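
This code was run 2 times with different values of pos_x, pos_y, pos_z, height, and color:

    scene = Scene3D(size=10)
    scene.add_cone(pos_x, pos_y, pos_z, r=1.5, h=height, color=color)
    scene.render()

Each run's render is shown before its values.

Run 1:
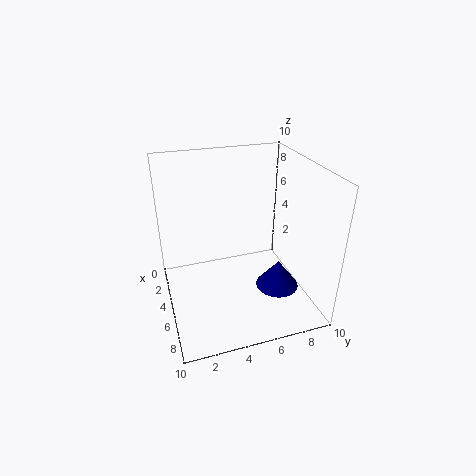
pos_x = 6.5, pos_y = 7.5, pos_z = 1.5, height = 2, color = 'navy'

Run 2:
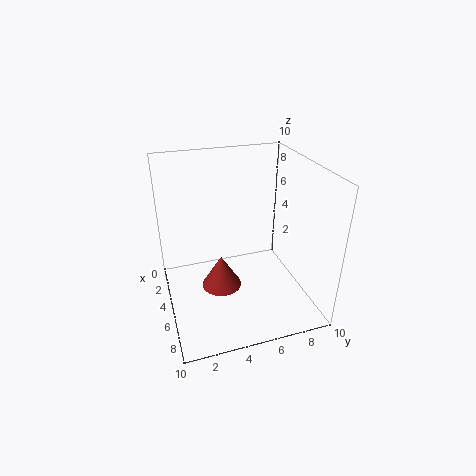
pos_x = 4, pos_y = 4, pos_z = 0.5, height = 2.5, color = 'brown'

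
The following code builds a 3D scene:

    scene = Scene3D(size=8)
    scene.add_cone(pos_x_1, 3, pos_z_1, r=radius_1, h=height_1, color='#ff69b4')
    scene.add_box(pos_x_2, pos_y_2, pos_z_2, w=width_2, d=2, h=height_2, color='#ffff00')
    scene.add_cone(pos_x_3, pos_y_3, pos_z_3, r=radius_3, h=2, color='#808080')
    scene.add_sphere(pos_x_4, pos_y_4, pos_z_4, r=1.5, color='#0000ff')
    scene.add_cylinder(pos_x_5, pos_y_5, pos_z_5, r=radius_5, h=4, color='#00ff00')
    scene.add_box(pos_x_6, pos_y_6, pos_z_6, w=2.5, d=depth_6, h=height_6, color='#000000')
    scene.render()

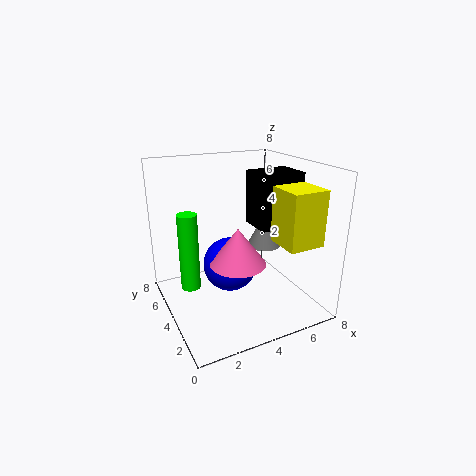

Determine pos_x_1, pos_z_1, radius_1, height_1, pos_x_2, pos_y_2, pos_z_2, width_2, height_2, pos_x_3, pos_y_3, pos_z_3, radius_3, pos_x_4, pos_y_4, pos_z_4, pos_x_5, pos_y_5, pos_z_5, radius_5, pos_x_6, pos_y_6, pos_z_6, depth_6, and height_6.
pos_x_1 = 3.5, pos_z_1 = 3, radius_1 = 1.5, height_1 = 2, pos_x_2 = 5.5, pos_y_2 = 1, pos_z_2 = 4, width_2 = 2, height_2 = 3, pos_x_3 = 6, pos_y_3 = 4.5, pos_z_3 = 3, radius_3 = 1, pos_x_4 = 3.5, pos_y_4 = 4, pos_z_4 = 2.5, pos_x_5 = 1, pos_y_5 = 3.5, pos_z_5 = 2, radius_5 = 0.5, pos_x_6 = 5, pos_y_6 = 3, pos_z_6 = 4.5, depth_6 = 2, height_6 = 3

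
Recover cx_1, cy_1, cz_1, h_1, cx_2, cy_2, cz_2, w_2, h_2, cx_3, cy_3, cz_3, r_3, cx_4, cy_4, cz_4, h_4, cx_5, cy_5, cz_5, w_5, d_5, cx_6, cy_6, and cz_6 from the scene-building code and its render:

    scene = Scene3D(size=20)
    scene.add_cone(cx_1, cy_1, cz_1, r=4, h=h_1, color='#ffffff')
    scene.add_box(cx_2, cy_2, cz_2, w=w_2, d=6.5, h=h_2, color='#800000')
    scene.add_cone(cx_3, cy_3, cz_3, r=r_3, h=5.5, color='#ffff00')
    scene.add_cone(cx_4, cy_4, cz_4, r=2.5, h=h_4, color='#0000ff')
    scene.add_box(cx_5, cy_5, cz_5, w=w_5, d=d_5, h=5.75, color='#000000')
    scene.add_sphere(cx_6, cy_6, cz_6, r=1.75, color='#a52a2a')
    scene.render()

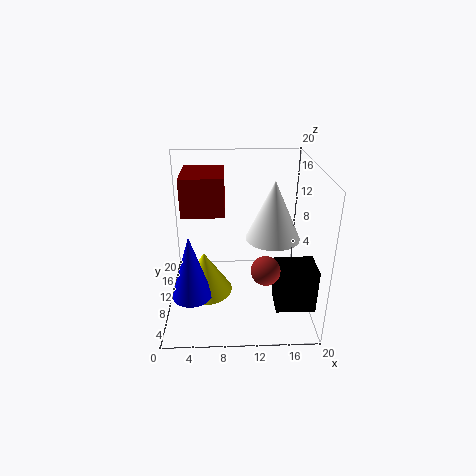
cx_1 = 15.25; cy_1 = 12.75; cz_1 = 8.5; h_1 = 8.75; cx_2 = 2.75; cy_2 = 7.25; cz_2 = 14.25; w_2 = 5.5; h_2 = 5; cx_3 = 5.5; cy_3 = 6; cz_3 = 4.5; r_3 = 3.5; cx_4 = 4; cy_4 = 3.75; cz_4 = 5.25; h_4 = 8.25; cx_5 = 14.5; cy_5 = 2; cz_5 = 3.5; w_5 = 5; d_5 = 4; cx_6 = 13; cy_6 = 2.5; cz_6 = 9.5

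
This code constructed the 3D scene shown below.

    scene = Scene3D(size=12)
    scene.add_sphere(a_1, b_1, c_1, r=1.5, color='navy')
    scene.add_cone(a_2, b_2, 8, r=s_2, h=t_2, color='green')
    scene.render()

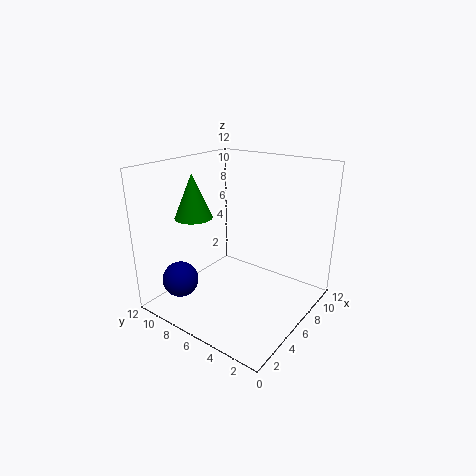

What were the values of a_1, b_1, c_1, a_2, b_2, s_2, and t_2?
a_1 = 2.5, b_1 = 9.5, c_1 = 2.5, a_2 = 3.5, b_2 = 8.5, s_2 = 1.5, t_2 = 3.5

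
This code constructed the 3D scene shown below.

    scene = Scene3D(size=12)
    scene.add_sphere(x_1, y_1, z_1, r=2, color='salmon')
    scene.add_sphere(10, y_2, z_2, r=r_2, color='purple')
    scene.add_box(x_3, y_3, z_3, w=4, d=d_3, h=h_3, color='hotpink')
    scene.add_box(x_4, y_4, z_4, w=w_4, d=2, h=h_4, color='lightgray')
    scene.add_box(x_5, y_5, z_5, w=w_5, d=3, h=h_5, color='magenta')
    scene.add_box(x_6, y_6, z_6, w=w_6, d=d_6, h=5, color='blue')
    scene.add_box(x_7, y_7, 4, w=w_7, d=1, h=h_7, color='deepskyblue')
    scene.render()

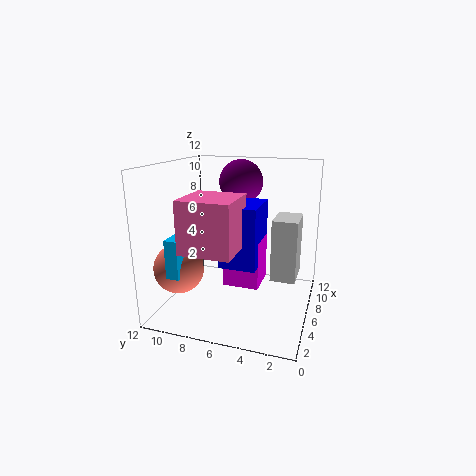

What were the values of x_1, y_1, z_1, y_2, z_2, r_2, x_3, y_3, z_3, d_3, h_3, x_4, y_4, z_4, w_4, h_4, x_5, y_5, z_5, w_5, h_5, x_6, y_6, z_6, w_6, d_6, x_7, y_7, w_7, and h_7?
x_1 = 3
y_1 = 10
z_1 = 4
y_2 = 7
z_2 = 10
r_2 = 2
x_3 = 1
y_3 = 5
z_3 = 6
d_3 = 4
h_3 = 4
x_4 = 5
y_4 = 1
z_4 = 3
w_4 = 3
h_4 = 5
x_5 = 5
y_5 = 4
z_5 = 2
w_5 = 3
h_5 = 4
x_6 = 4
y_6 = 4
z_6 = 4
w_6 = 4
d_6 = 3
x_7 = 1
y_7 = 9
w_7 = 4
h_7 = 3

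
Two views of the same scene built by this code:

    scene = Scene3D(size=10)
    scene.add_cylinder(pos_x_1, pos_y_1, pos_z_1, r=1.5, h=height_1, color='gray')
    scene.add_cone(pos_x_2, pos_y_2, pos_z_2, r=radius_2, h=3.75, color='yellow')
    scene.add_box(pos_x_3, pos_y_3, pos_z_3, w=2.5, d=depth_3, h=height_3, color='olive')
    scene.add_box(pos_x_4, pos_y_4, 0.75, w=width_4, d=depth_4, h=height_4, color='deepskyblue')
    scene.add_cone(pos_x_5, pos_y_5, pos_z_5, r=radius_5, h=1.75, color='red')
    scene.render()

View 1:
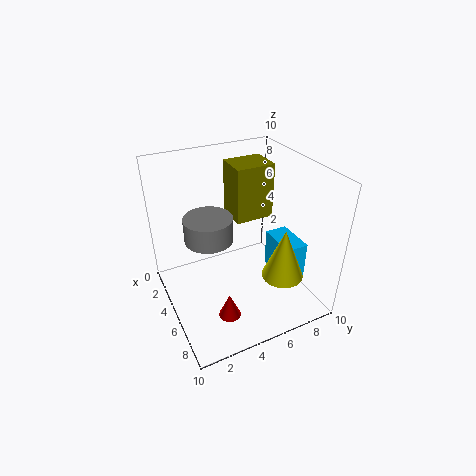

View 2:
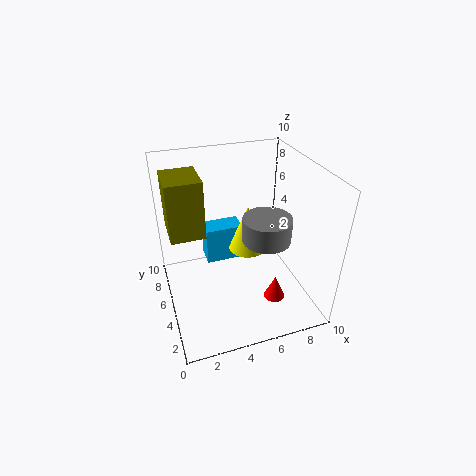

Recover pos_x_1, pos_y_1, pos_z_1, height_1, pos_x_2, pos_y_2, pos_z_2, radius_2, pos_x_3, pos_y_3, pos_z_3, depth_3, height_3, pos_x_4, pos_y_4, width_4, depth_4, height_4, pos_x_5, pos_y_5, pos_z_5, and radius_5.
pos_x_1 = 6
pos_y_1 = 2.5
pos_z_1 = 6.25
height_1 = 1.5
pos_x_2 = 6.75
pos_y_2 = 7.75
pos_z_2 = 2
radius_2 = 1.5
pos_x_3 = 0.5
pos_y_3 = 6
pos_z_3 = 4.75
depth_3 = 3
height_3 = 4.25
pos_x_4 = 3.5
pos_y_4 = 8.25
width_4 = 3
depth_4 = 1.75
height_4 = 3
pos_x_5 = 7.25
pos_y_5 = 3.25
pos_z_5 = 0.5
radius_5 = 0.75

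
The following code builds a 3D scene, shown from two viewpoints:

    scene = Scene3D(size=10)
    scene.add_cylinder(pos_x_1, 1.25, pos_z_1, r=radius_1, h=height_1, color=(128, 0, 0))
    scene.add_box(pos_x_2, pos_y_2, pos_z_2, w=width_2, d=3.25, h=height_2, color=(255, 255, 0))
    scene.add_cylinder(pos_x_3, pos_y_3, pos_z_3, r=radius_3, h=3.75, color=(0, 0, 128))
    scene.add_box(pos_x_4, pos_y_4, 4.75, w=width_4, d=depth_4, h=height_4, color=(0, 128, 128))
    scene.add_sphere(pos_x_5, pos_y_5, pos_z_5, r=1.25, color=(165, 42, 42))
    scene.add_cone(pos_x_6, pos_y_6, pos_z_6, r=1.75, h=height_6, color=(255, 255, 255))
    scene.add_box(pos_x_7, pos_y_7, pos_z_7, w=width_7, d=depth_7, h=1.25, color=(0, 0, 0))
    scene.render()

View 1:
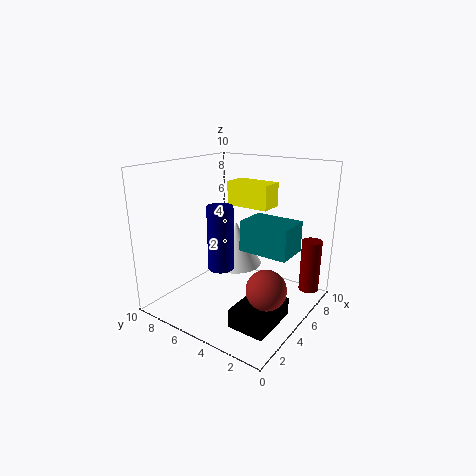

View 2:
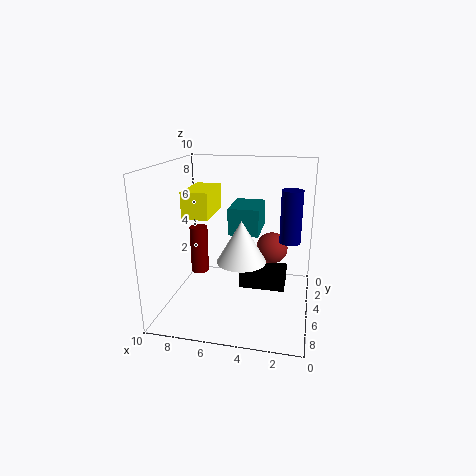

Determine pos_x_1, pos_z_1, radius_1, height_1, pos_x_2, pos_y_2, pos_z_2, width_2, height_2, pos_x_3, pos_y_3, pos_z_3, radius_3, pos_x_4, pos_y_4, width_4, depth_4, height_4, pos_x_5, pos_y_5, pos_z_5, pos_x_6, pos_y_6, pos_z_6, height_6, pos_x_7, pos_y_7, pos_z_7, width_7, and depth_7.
pos_x_1 = 9.25, pos_z_1 = 0.25, radius_1 = 0.75, height_1 = 4, pos_x_2 = 6.5, pos_y_2 = 3.75, pos_z_2 = 6.75, width_2 = 1.75, height_2 = 1.75, pos_x_3 = 1.5, pos_y_3 = 3.75, pos_z_3 = 4.5, radius_3 = 0.75, pos_x_4 = 3.75, pos_y_4 = 0.75, width_4 = 2.25, depth_4 = 3.25, height_4 = 2, pos_x_5 = 3, pos_y_5 = 1.5, pos_z_5 = 3, pos_x_6 = 4.75, pos_y_6 = 5, pos_z_6 = 3.25, height_6 = 3, pos_x_7 = 1.75, pos_y_7 = 1, pos_z_7 = 0.25, width_7 = 3.5, depth_7 = 2.5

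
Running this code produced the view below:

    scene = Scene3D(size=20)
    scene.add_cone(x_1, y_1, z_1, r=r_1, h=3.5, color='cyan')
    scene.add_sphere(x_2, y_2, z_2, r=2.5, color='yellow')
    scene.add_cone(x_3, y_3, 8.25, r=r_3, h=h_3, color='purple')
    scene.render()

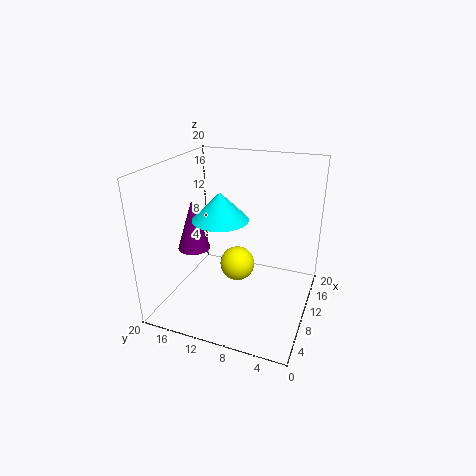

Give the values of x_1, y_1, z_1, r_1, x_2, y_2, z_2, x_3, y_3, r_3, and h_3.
x_1 = 6
y_1 = 10.75
z_1 = 14.25
r_1 = 3.5
x_2 = 11
y_2 = 10.5
z_2 = 5.25
x_3 = 8.25
y_3 = 16
r_3 = 2.25
h_3 = 7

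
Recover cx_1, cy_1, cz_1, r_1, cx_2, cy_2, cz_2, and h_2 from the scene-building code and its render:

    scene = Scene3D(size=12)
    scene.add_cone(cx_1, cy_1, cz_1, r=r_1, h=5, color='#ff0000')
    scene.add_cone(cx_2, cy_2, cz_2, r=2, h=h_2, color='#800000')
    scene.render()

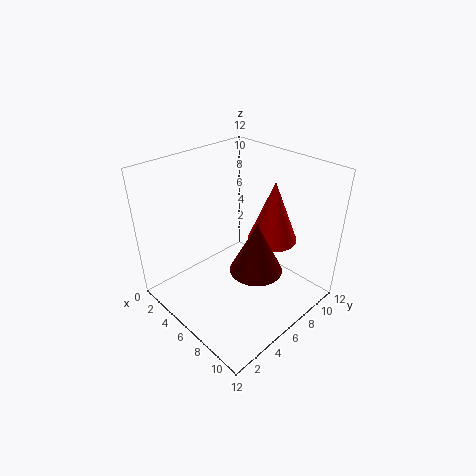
cx_1 = 8
cy_1 = 8
cz_1 = 6
r_1 = 2
cx_2 = 9
cy_2 = 5
cz_2 = 5
h_2 = 4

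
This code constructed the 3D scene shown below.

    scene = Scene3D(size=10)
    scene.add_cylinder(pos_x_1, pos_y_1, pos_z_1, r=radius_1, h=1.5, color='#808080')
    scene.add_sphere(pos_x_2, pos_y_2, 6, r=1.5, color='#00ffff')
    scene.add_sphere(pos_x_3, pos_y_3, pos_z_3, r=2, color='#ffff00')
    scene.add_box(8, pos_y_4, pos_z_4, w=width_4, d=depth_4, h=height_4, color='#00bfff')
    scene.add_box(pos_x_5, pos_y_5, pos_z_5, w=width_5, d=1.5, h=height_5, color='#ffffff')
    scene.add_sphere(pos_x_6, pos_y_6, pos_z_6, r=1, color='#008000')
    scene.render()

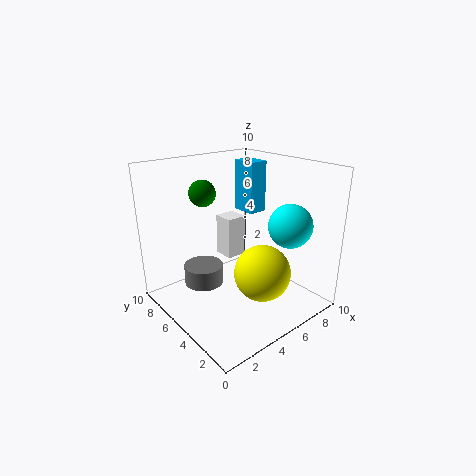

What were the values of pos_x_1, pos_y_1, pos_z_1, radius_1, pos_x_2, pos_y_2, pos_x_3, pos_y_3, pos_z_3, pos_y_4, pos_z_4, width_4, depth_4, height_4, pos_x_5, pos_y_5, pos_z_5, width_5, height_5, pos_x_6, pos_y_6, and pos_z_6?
pos_x_1 = 4
pos_y_1 = 8
pos_z_1 = 0.5
radius_1 = 1.5
pos_x_2 = 7.5
pos_y_2 = 2.5
pos_x_3 = 6
pos_y_3 = 3.5
pos_z_3 = 2.5
pos_y_4 = 7
pos_z_4 = 5.5
width_4 = 1.5
depth_4 = 2
height_4 = 4
pos_x_5 = 5
pos_y_5 = 6
pos_z_5 = 3
width_5 = 1.5
height_5 = 3
pos_x_6 = 4.5
pos_y_6 = 8.5
pos_z_6 = 7.5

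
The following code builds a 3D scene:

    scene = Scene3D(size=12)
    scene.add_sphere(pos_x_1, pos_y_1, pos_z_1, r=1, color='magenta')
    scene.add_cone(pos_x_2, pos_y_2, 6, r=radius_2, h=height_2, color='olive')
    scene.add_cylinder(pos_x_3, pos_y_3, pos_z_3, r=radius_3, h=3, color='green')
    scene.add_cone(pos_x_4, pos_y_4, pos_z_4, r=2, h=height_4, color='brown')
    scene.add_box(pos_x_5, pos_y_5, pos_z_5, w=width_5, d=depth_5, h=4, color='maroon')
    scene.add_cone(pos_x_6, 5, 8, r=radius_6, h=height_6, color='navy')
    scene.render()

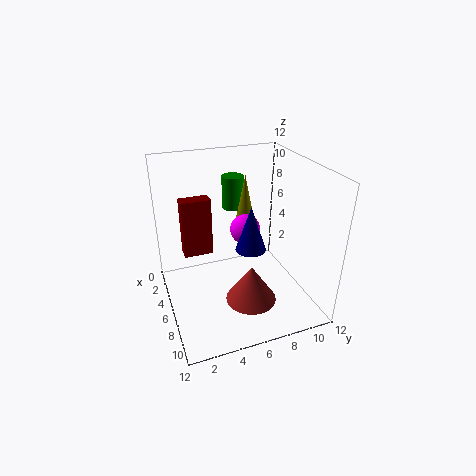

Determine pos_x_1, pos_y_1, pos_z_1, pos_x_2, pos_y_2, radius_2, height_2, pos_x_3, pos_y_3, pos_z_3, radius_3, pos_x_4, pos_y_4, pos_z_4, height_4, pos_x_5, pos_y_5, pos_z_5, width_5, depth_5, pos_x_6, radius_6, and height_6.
pos_x_1 = 10
pos_y_1 = 5
pos_z_1 = 9
pos_x_2 = 5
pos_y_2 = 7
radius_2 = 1
height_2 = 5
pos_x_3 = 2
pos_y_3 = 7
pos_z_3 = 7
radius_3 = 1
pos_x_4 = 9
pos_y_4 = 6
pos_z_4 = 2
height_4 = 3
pos_x_5 = 8
pos_y_5 = 1
pos_z_5 = 7
width_5 = 1
depth_5 = 2
pos_x_6 = 11
radius_6 = 1
height_6 = 3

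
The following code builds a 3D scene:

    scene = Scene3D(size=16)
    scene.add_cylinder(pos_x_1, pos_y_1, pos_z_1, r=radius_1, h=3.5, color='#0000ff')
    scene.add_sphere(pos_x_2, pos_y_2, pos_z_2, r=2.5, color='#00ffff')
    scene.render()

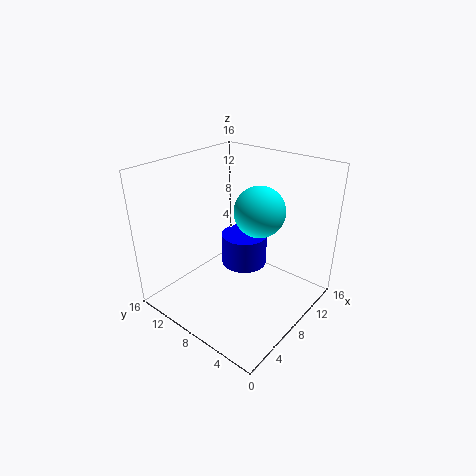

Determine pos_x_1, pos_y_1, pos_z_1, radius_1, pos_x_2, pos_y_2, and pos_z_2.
pos_x_1 = 8.5
pos_y_1 = 7.5
pos_z_1 = 5
radius_1 = 2.5
pos_x_2 = 7
pos_y_2 = 4.5
pos_z_2 = 12.5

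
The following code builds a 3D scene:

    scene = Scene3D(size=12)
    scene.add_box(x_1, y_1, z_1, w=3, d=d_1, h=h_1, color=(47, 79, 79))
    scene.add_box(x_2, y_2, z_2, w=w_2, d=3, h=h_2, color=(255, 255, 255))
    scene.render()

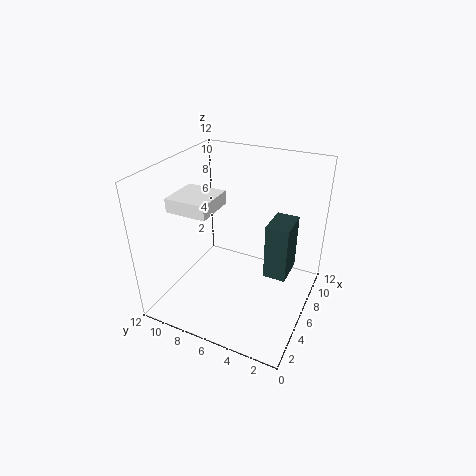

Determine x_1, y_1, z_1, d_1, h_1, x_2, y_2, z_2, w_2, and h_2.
x_1 = 7; y_1 = 2; z_1 = 2; d_1 = 2; h_1 = 5; x_2 = 1; y_2 = 6; z_2 = 10; w_2 = 3; h_2 = 1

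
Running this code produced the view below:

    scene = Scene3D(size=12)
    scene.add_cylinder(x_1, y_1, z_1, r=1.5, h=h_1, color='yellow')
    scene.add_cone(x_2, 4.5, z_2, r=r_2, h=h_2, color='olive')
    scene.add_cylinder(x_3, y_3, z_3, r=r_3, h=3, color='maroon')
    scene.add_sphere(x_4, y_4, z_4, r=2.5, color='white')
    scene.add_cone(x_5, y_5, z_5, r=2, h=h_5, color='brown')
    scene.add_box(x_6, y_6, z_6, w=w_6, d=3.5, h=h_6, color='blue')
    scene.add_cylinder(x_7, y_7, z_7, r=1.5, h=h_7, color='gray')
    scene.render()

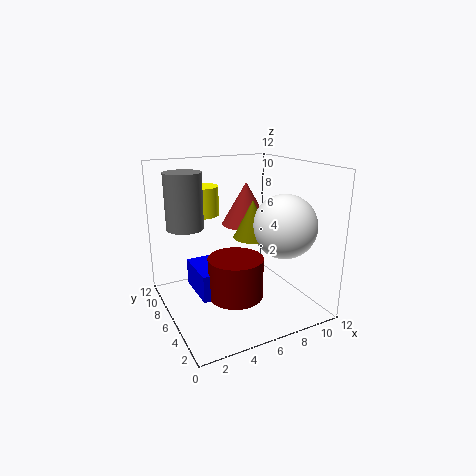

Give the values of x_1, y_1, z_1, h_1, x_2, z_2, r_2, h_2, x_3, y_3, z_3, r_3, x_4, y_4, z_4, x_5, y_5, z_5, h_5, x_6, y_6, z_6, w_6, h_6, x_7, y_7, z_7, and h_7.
x_1 = 4; y_1 = 9; z_1 = 7.5; h_1 = 2.5; x_2 = 6.5; z_2 = 6.5; r_2 = 1.5; h_2 = 3; x_3 = 4; y_3 = 2.5; z_3 = 3; r_3 = 2; x_4 = 8.5; y_4 = 3; z_4 = 7.5; x_5 = 7; y_5 = 6.5; z_5 = 7; h_5 = 3.5; x_6 = 1.5; y_6 = 2.5; z_6 = 3; w_6 = 2; h_6 = 2; x_7 = 2; y_7 = 7.5; z_7 = 7; h_7 = 4.5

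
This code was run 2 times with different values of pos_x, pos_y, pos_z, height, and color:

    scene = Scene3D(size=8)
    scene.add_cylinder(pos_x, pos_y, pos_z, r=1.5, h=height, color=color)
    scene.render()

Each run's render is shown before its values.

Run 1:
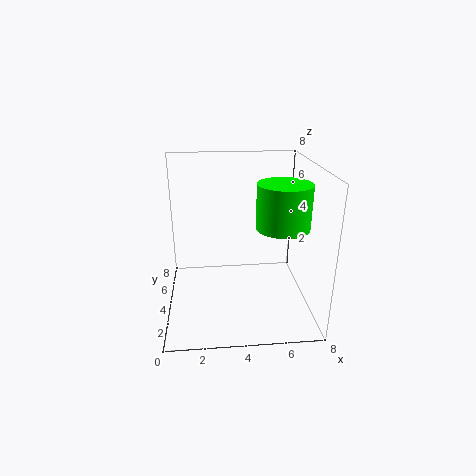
pos_x = 6.5; pos_y = 4; pos_z = 4.5; height = 2.5; color = 'lime'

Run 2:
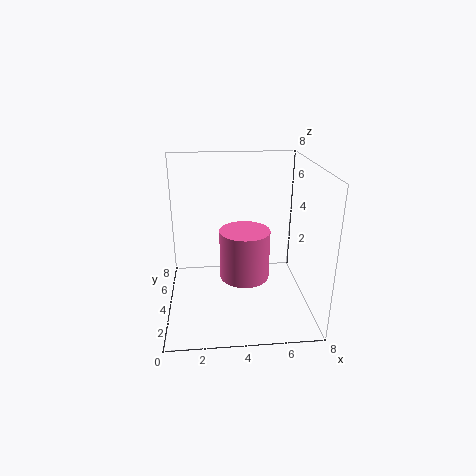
pos_x = 4.5; pos_y = 5; pos_z = 1; height = 3; color = 'hotpink'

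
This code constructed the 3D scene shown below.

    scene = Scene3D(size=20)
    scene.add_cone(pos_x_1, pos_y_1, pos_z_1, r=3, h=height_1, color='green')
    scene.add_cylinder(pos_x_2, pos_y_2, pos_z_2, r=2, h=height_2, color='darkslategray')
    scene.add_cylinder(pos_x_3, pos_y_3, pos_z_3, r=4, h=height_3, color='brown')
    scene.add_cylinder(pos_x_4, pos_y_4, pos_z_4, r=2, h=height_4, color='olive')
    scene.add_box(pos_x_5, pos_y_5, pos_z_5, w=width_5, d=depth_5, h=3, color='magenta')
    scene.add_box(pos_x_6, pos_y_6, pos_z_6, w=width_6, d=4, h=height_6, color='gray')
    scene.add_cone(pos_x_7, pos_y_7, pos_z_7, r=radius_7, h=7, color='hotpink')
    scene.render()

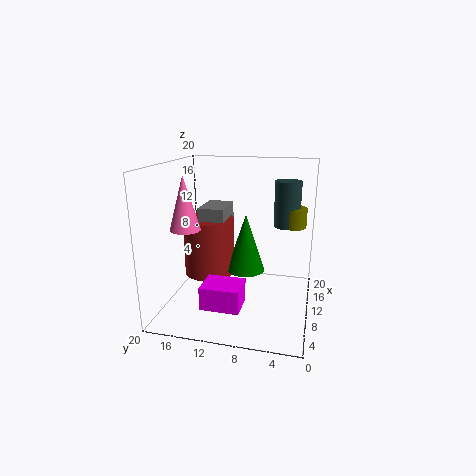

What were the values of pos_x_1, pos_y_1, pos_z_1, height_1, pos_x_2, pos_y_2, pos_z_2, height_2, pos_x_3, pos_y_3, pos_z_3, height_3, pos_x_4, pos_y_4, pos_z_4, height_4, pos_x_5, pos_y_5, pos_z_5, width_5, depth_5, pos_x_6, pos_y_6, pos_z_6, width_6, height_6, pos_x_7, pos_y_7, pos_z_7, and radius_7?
pos_x_1 = 15, pos_y_1 = 10, pos_z_1 = 3, height_1 = 9, pos_x_2 = 17, pos_y_2 = 4, pos_z_2 = 10, height_2 = 7, pos_x_3 = 15, pos_y_3 = 16, pos_z_3 = 2, height_3 = 9, pos_x_4 = 17, pos_y_4 = 3, pos_z_4 = 10, height_4 = 3, pos_x_5 = 2, pos_y_5 = 8, pos_z_5 = 3, width_5 = 4, depth_5 = 5, pos_x_6 = 13, pos_y_6 = 13, pos_z_6 = 6, width_6 = 6, height_6 = 7, pos_x_7 = 6, pos_y_7 = 16, pos_z_7 = 12, radius_7 = 2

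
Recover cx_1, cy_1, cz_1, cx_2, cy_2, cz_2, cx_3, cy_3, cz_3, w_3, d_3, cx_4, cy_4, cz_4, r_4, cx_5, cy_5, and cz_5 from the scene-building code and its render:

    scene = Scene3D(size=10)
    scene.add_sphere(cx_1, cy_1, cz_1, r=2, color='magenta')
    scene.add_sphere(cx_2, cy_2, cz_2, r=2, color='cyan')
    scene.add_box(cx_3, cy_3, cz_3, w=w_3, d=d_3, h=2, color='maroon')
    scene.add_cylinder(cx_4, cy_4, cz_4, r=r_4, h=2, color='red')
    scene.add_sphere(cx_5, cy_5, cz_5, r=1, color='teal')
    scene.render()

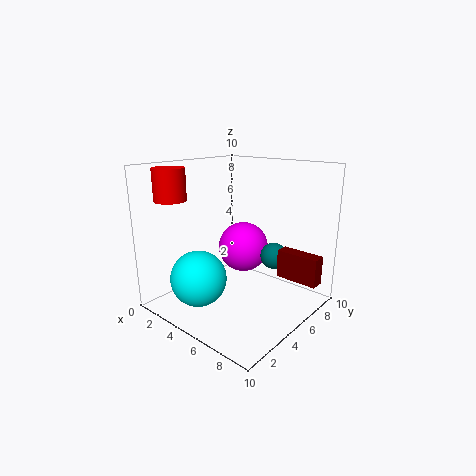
cx_1 = 3, cy_1 = 8, cz_1 = 3, cx_2 = 3, cy_2 = 3, cz_2 = 2, cx_3 = 7, cy_3 = 7, cz_3 = 2, w_3 = 3, d_3 = 1, cx_4 = 3, cy_4 = 1, cz_4 = 8, r_4 = 1, cx_5 = 6, cy_5 = 8, cz_5 = 3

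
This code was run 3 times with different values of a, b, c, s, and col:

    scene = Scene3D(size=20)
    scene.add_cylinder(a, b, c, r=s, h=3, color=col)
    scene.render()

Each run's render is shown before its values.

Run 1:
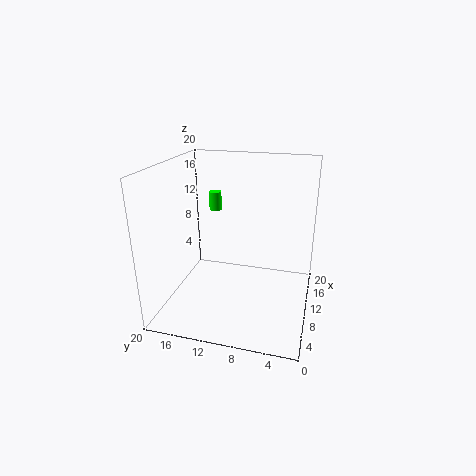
a = 18, b = 16, c = 11, s = 1, col = 'lime'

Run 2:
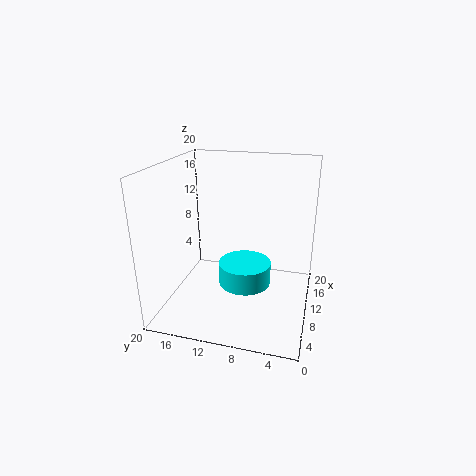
a = 8, b = 8.5, c = 4.5, s = 3.5, col = 'cyan'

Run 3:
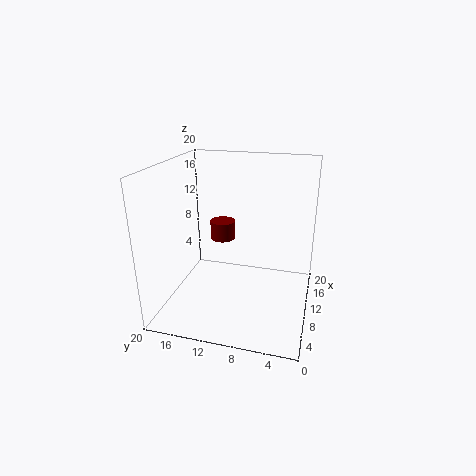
a = 17, b = 14.5, c = 6.5, s = 2, col = 'maroon'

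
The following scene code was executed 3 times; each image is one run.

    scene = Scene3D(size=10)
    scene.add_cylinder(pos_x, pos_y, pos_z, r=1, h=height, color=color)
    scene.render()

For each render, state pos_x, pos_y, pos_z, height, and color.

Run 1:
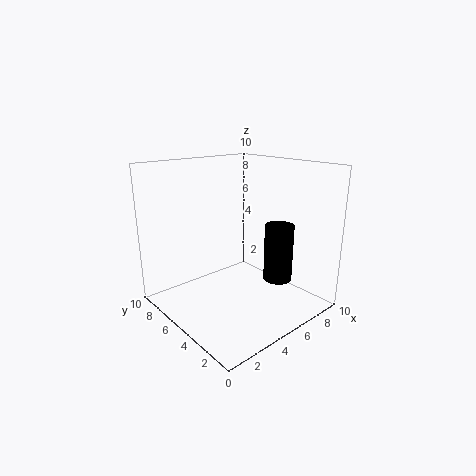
pos_x = 7; pos_y = 3; pos_z = 2; height = 4; color = 'black'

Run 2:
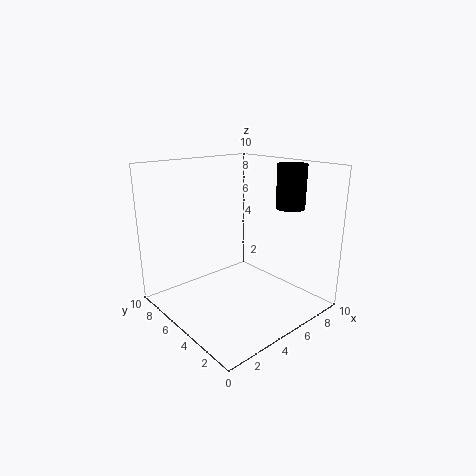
pos_x = 8; pos_y = 3; pos_z = 7; height = 3; color = 'black'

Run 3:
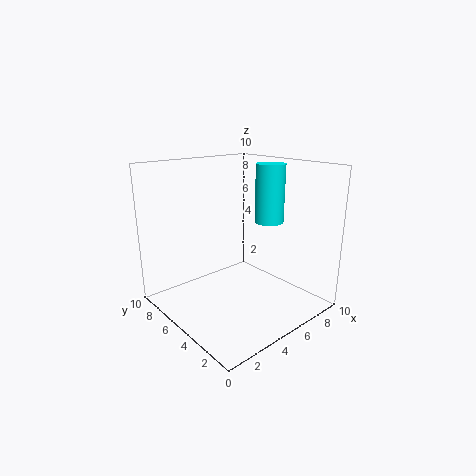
pos_x = 7; pos_y = 4; pos_z = 6; height = 4; color = 'cyan'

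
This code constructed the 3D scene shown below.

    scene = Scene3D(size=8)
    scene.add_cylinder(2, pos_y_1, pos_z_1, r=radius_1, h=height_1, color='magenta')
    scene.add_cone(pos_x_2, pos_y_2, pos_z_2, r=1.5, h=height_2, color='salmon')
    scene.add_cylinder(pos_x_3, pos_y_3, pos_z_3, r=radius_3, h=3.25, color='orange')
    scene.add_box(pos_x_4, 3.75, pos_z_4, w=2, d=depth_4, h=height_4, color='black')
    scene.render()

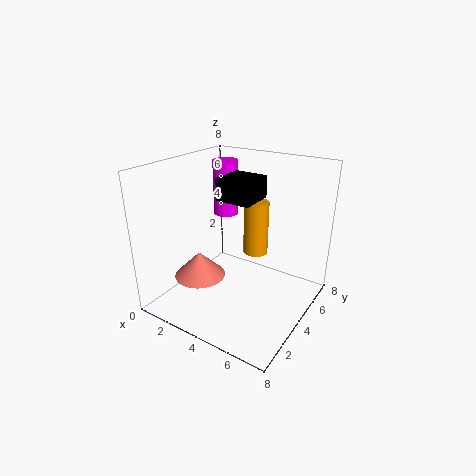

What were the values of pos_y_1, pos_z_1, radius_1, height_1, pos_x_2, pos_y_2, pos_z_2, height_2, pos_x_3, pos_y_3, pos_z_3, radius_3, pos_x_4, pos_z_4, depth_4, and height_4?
pos_y_1 = 5.75; pos_z_1 = 4.5; radius_1 = 0.75; height_1 = 3.25; pos_x_2 = 1.75; pos_y_2 = 3.25; pos_z_2 = 1.25; height_2 = 1.5; pos_x_3 = 4; pos_y_3 = 6; pos_z_3 = 2.25; radius_3 = 0.75; pos_x_4 = 2.75; pos_z_4 = 6; depth_4 = 2; height_4 = 1.25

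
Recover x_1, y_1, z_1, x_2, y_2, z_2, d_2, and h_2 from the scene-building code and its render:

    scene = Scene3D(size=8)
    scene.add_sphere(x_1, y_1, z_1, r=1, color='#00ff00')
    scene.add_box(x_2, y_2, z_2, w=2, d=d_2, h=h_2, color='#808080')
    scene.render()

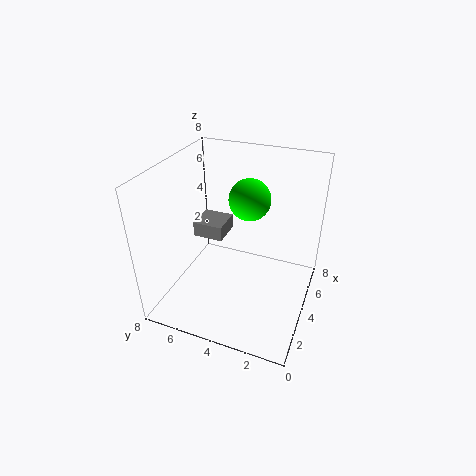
x_1 = 3
y_1 = 3
z_1 = 7
x_2 = 6
y_2 = 6
z_2 = 2
d_2 = 2
h_2 = 1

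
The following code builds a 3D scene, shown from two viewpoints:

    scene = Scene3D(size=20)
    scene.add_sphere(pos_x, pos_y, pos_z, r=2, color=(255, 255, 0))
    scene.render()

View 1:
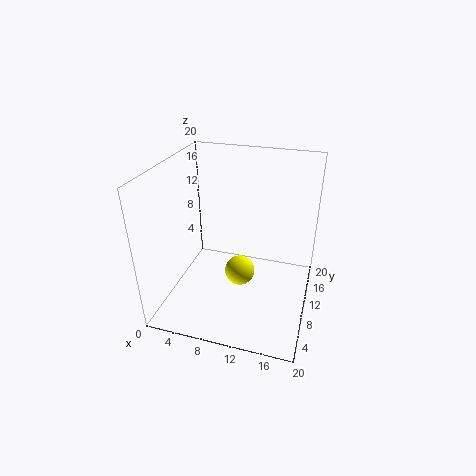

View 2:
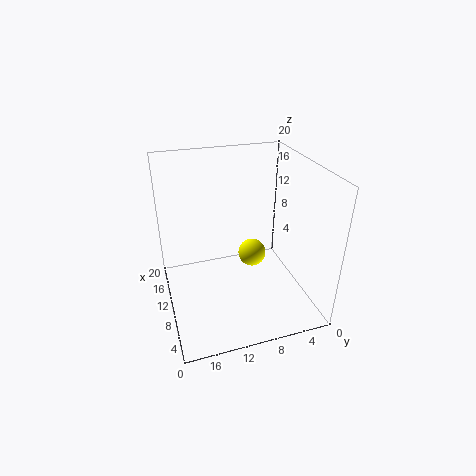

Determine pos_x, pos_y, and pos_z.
pos_x = 11, pos_y = 7.5, pos_z = 6.5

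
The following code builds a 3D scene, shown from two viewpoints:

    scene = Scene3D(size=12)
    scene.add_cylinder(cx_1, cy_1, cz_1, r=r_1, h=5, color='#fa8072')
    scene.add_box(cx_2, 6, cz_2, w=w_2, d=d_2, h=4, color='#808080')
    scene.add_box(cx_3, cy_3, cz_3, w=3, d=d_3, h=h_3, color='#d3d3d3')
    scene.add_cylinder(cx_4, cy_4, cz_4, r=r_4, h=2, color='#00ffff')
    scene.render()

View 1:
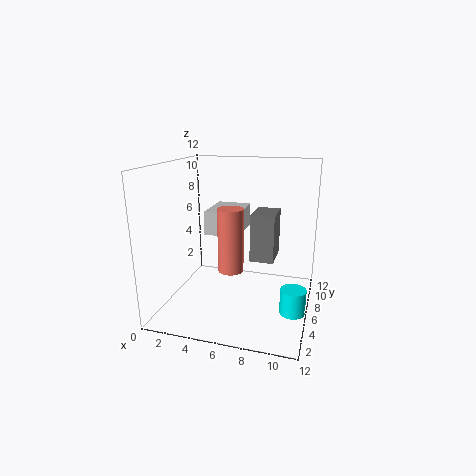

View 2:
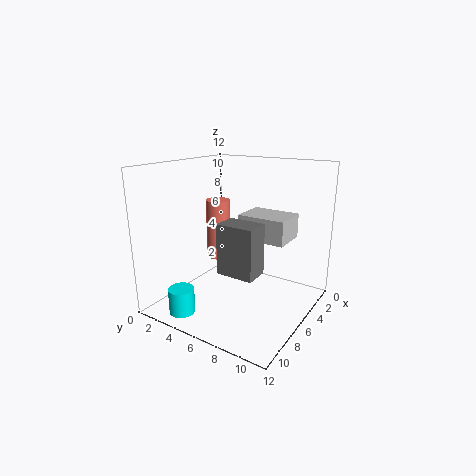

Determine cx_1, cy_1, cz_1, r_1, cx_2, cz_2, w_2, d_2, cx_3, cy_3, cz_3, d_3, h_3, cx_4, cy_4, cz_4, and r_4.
cx_1 = 6, cy_1 = 4, cz_1 = 4, r_1 = 1, cx_2 = 7, cz_2 = 4, w_2 = 2, d_2 = 3, cx_3 = 3, cy_3 = 6, cz_3 = 6, d_3 = 4, h_3 = 2, cx_4 = 11, cy_4 = 4, cz_4 = 1, r_4 = 1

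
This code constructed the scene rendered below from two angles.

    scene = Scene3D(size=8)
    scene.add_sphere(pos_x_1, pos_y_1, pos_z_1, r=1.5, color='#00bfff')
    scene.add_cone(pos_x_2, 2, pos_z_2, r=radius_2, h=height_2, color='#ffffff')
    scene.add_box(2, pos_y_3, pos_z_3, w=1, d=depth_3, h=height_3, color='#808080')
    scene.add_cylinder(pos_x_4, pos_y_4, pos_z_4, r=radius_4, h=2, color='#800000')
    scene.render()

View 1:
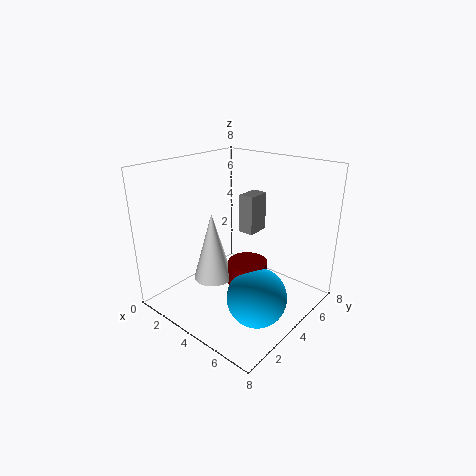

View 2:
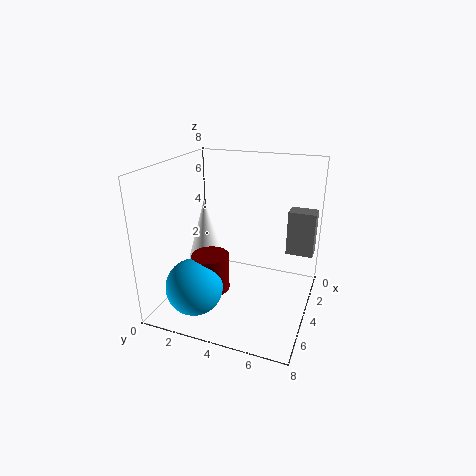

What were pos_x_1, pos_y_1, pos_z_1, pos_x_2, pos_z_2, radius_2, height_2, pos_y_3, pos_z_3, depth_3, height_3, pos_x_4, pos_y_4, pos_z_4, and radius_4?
pos_x_1 = 6.5, pos_y_1 = 2.5, pos_z_1 = 2, pos_x_2 = 4, pos_z_2 = 2.5, radius_2 = 1, height_2 = 3.5, pos_y_3 = 6.5, pos_z_3 = 3, depth_3 = 1.5, height_3 = 2.5, pos_x_4 = 5.5, pos_y_4 = 3, pos_z_4 = 1.5, radius_4 = 1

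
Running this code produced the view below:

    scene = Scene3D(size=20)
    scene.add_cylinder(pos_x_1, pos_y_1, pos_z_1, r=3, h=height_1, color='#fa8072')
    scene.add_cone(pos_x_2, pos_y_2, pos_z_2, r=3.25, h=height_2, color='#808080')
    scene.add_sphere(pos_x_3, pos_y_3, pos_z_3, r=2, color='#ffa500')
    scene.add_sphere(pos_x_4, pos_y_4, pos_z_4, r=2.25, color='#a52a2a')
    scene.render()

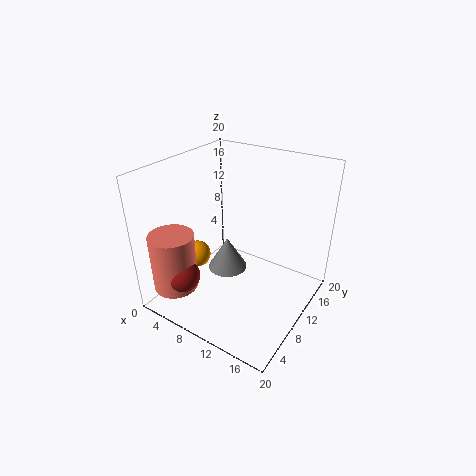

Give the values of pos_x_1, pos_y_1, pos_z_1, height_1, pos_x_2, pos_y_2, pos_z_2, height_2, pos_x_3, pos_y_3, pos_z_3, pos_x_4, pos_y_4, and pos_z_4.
pos_x_1 = 4.25; pos_y_1 = 3; pos_z_1 = 4; height_1 = 8; pos_x_2 = 4.75; pos_y_2 = 14.75; pos_z_2 = 0.25; height_2 = 5.5; pos_x_3 = 3; pos_y_3 = 9.25; pos_z_3 = 5.25; pos_x_4 = 6; pos_y_4 = 2.75; pos_z_4 = 6.5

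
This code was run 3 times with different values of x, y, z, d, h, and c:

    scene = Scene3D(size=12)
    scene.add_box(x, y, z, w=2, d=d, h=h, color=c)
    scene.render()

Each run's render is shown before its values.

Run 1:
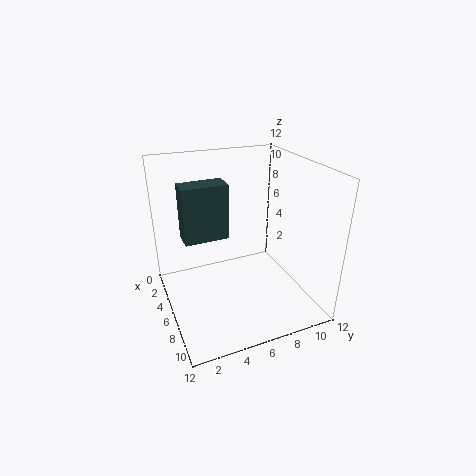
x = 2, y = 2, z = 5, d = 4, h = 5, c = 'darkslategray'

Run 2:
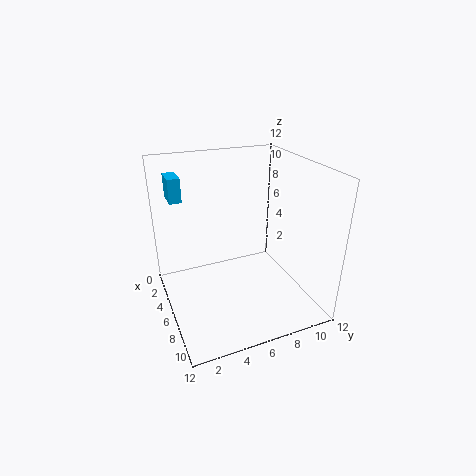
x = 2, y = 1, z = 9, d = 1, h = 2, c = 'deepskyblue'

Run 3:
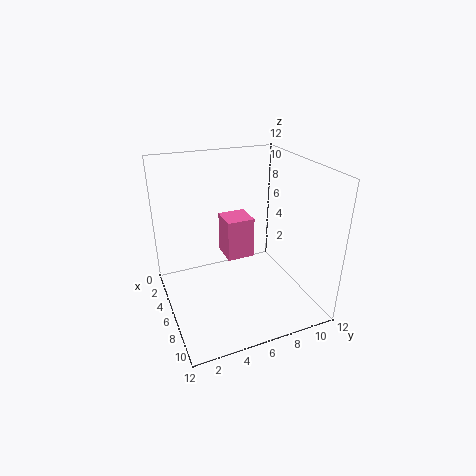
x = 7, y = 4, z = 6, d = 2, h = 3, c = 'hotpink'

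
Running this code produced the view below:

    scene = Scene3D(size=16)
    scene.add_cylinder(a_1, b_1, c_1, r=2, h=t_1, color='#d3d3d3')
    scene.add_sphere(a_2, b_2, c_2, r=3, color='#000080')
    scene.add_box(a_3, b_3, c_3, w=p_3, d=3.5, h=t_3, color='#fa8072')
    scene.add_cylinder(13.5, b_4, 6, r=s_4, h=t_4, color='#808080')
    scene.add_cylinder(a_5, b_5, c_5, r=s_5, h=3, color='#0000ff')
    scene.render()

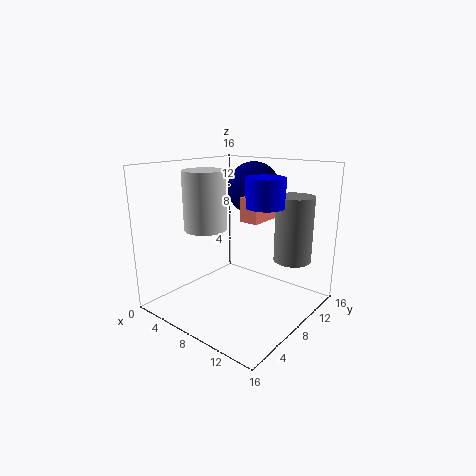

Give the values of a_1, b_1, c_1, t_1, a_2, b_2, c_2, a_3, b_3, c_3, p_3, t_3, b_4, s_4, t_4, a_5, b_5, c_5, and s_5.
a_1 = 8.5
b_1 = 2.5
c_1 = 10.5
t_1 = 5.5
a_2 = 7.5
b_2 = 11.5
c_2 = 13
a_3 = 9.5
b_3 = 6.5
c_3 = 10.5
p_3 = 2
t_3 = 2.5
b_4 = 10.5
s_4 = 2
t_4 = 7
a_5 = 11.5
b_5 = 8
c_5 = 12
s_5 = 2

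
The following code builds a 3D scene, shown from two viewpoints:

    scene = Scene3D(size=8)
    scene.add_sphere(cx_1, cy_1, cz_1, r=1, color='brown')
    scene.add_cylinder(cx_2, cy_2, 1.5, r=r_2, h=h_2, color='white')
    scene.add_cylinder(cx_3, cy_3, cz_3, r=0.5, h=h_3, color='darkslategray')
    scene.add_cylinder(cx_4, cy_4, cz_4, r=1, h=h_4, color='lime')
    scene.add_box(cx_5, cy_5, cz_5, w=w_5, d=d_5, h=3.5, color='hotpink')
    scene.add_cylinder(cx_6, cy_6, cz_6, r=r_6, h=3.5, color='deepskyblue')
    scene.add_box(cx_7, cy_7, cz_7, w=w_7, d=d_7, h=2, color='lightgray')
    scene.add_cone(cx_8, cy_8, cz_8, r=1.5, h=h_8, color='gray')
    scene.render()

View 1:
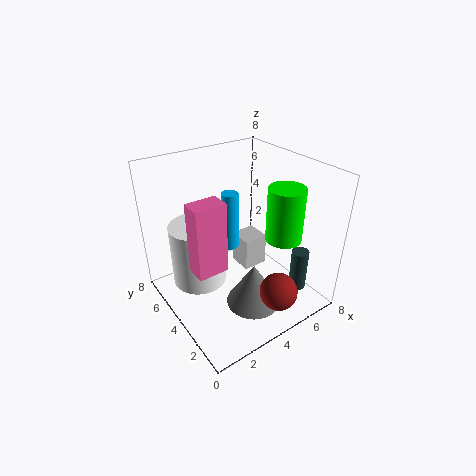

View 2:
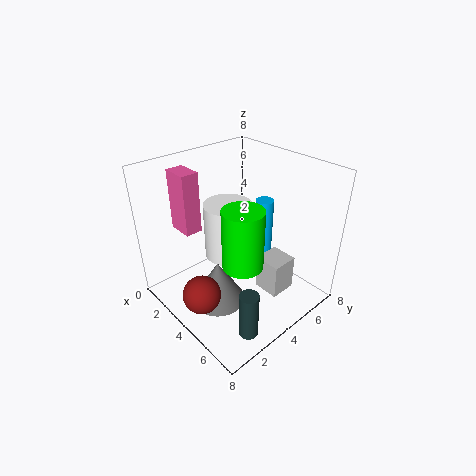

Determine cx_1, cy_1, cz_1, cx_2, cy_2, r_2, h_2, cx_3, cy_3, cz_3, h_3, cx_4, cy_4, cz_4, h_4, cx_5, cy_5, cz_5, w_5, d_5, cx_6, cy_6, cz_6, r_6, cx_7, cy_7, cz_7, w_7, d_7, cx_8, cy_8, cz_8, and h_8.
cx_1 = 4.5, cy_1 = 1, cz_1 = 2, cx_2 = 2, cy_2 = 5, r_2 = 1.5, h_2 = 3.5, cx_3 = 7, cy_3 = 2, cz_3 = 0.5, h_3 = 2.5, cx_4 = 6, cy_4 = 2.5, cz_4 = 4, h_4 = 3, cx_5 = 0.5, cy_5 = 2, cz_5 = 4, w_5 = 1.5, d_5 = 1, cx_6 = 4.5, cy_6 = 5.5, cz_6 = 2.5, r_6 = 0.5, cx_7 = 5, cy_7 = 4.5, cz_7 = 1, w_7 = 1.5, d_7 = 1.5, cx_8 = 4, cy_8 = 2.5, cz_8 = 0.5, h_8 = 2.5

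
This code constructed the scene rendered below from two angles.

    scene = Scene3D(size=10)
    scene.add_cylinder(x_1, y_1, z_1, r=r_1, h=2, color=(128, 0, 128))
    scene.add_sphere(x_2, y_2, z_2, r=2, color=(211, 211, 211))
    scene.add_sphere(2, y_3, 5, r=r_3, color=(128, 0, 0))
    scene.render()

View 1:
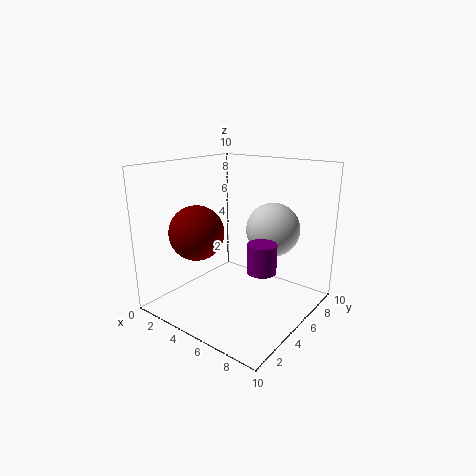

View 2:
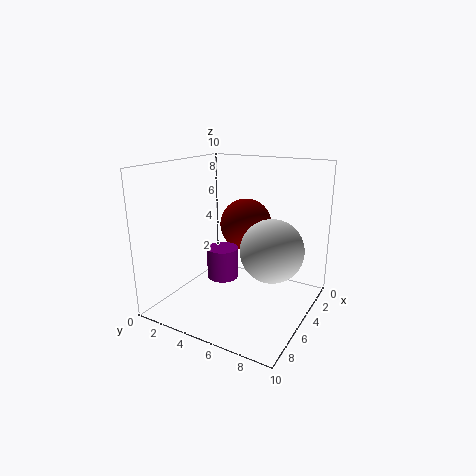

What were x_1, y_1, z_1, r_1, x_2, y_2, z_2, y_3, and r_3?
x_1 = 7, y_1 = 5, z_1 = 3, r_1 = 1, x_2 = 6, y_2 = 8, z_2 = 5, y_3 = 4, r_3 = 2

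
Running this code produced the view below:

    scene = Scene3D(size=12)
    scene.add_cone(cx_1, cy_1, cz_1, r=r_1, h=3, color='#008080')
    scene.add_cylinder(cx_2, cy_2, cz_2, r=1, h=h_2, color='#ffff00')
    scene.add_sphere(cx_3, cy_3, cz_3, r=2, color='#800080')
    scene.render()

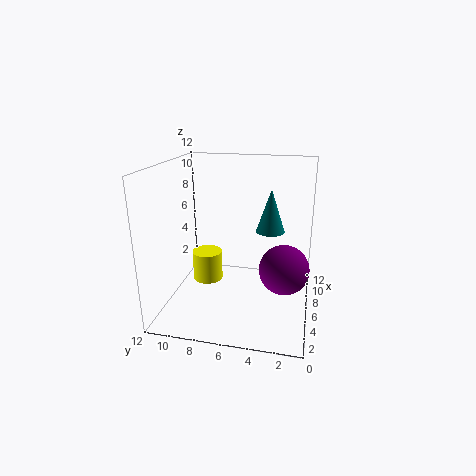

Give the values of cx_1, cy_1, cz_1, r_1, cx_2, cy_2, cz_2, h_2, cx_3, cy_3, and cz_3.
cx_1 = 3, cy_1 = 3, cz_1 = 8, r_1 = 1, cx_2 = 1, cy_2 = 7, cz_2 = 5, h_2 = 2, cx_3 = 5, cy_3 = 2, cz_3 = 4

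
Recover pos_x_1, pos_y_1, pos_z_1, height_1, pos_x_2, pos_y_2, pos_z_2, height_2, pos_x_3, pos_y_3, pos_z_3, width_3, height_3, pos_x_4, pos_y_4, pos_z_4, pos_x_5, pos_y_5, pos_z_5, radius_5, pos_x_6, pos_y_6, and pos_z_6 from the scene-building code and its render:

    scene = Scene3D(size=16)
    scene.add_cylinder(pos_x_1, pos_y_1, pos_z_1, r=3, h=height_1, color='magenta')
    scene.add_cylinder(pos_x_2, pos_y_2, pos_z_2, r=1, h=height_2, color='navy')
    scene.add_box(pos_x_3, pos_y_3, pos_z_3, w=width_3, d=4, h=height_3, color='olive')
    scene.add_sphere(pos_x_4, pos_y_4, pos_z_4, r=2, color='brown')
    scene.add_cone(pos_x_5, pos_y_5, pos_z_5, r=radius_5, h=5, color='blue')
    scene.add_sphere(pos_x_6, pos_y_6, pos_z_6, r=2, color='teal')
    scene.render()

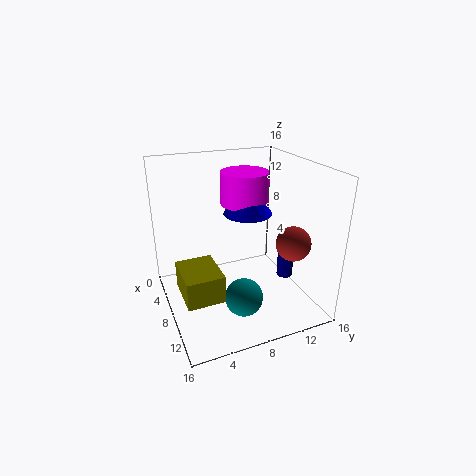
pos_x_1 = 3; pos_y_1 = 11; pos_z_1 = 10; height_1 = 4; pos_x_2 = 7; pos_y_2 = 15; pos_z_2 = 1; height_2 = 6; pos_x_3 = 7; pos_y_3 = 1; pos_z_3 = 3; width_3 = 5; height_3 = 3; pos_x_4 = 10; pos_y_4 = 14; pos_z_4 = 7; pos_x_5 = 4; pos_y_5 = 11; pos_z_5 = 9; radius_5 = 3; pos_x_6 = 12; pos_y_6 = 7; pos_z_6 = 3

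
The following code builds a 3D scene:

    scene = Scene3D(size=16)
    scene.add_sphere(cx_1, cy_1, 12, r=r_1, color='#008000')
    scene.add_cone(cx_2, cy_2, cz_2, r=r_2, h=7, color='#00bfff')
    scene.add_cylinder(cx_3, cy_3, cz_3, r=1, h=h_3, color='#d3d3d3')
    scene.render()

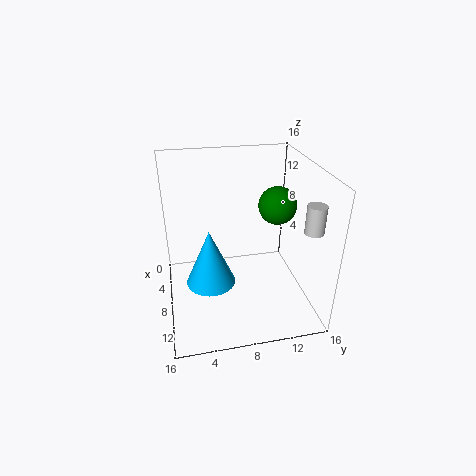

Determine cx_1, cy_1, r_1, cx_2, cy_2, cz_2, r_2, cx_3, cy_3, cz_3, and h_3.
cx_1 = 9; cy_1 = 12; r_1 = 2; cx_2 = 6; cy_2 = 5; cz_2 = 1; r_2 = 3; cx_3 = 12; cy_3 = 15; cz_3 = 10; h_3 = 3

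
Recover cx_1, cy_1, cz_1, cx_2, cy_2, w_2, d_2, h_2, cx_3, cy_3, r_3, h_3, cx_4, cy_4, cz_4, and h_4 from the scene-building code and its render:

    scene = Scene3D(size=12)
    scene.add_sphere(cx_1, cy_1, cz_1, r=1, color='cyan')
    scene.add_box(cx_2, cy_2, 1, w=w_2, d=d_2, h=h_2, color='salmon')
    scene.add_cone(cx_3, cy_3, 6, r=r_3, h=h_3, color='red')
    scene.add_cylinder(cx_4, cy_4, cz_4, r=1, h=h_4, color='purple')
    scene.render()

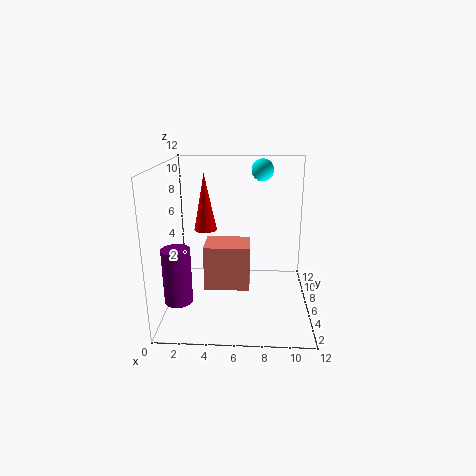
cx_1 = 8
cy_1 = 10
cz_1 = 11
cx_2 = 3
cy_2 = 6
w_2 = 4
d_2 = 3
h_2 = 4
cx_3 = 3
cy_3 = 8
r_3 = 1
h_3 = 5
cx_4 = 2
cy_4 = 1
cz_4 = 3
h_4 = 4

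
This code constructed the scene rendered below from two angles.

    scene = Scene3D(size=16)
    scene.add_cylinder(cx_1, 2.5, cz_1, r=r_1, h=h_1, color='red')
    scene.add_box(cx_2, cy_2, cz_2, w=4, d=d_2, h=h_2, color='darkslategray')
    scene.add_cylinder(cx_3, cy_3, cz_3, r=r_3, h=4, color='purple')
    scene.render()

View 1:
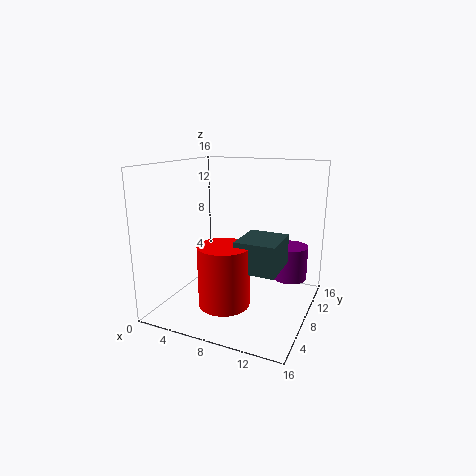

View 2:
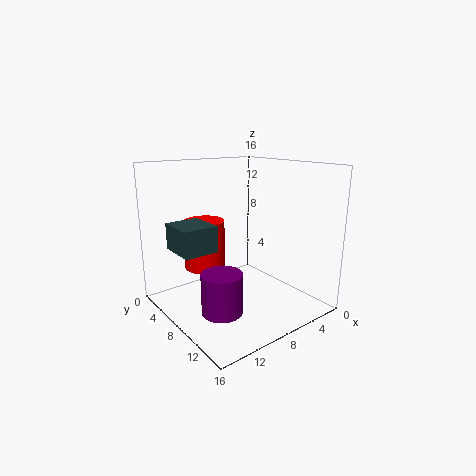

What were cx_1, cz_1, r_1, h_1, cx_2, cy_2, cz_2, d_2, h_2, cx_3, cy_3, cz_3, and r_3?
cx_1 = 9; cz_1 = 3; r_1 = 2.5; h_1 = 6; cx_2 = 10; cy_2 = 2.5; cz_2 = 6.5; d_2 = 4.5; h_2 = 3; cx_3 = 13; cy_3 = 12; cz_3 = 2.5; r_3 = 2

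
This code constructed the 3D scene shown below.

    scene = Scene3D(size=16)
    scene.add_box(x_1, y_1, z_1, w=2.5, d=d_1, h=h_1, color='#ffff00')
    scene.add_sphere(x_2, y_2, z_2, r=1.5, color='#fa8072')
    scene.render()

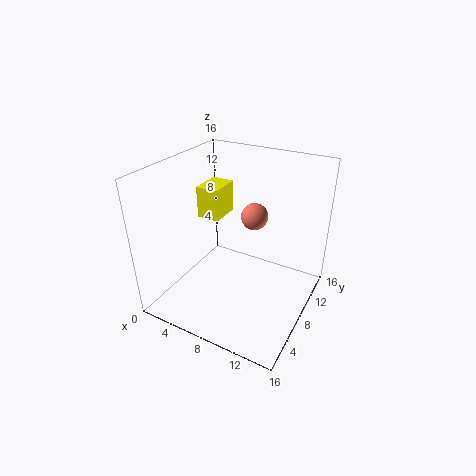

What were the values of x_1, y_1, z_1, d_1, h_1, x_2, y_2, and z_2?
x_1 = 3.5; y_1 = 7; z_1 = 10; d_1 = 3.5; h_1 = 3.5; x_2 = 9; y_2 = 10; z_2 = 10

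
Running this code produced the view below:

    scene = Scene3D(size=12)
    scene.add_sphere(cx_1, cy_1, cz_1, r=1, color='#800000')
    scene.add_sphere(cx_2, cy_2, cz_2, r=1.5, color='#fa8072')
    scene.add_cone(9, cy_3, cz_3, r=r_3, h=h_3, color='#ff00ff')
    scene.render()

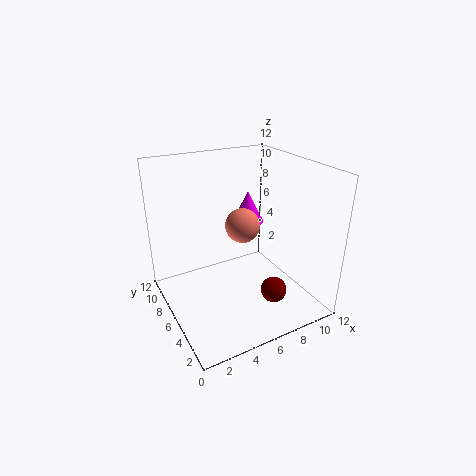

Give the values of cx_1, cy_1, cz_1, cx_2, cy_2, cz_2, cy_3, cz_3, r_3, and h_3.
cx_1 = 7, cy_1 = 2, cz_1 = 3, cx_2 = 7, cy_2 = 7, cz_2 = 6.5, cy_3 = 9.5, cz_3 = 5.5, r_3 = 1.5, h_3 = 3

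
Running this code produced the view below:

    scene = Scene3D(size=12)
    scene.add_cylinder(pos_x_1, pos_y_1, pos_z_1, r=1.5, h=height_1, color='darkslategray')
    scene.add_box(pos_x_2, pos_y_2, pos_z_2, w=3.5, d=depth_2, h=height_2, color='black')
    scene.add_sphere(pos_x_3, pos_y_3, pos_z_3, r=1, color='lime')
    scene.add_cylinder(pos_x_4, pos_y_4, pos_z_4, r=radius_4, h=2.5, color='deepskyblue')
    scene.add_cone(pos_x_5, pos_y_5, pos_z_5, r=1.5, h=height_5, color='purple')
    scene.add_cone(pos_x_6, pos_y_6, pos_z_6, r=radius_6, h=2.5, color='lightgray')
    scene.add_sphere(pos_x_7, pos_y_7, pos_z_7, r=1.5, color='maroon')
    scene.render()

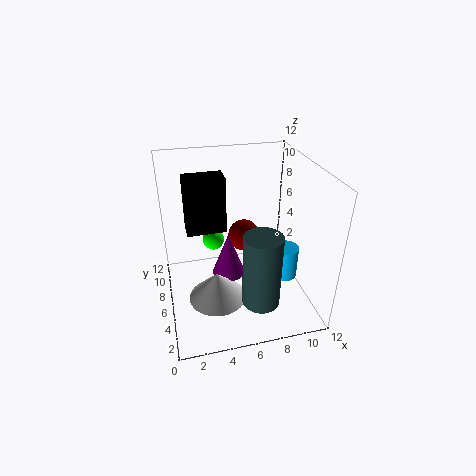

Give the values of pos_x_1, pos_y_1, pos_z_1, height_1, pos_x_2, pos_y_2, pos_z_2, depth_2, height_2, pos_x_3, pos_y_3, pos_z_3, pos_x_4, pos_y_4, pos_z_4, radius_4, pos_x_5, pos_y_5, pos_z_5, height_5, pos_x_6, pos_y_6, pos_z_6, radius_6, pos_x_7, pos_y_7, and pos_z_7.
pos_x_1 = 7
pos_y_1 = 2.5
pos_z_1 = 2
height_1 = 6
pos_x_2 = 2
pos_y_2 = 8
pos_z_2 = 5.5
depth_2 = 2
height_2 = 5
pos_x_3 = 4.5
pos_y_3 = 9.5
pos_z_3 = 4
pos_x_4 = 9
pos_y_4 = 3
pos_z_4 = 4
radius_4 = 1
pos_x_5 = 5.5
pos_y_5 = 7.5
pos_z_5 = 1.5
height_5 = 4
pos_x_6 = 4
pos_y_6 = 5.5
pos_z_6 = 0.5
radius_6 = 2.5
pos_x_7 = 7.5
pos_y_7 = 9.5
pos_z_7 = 4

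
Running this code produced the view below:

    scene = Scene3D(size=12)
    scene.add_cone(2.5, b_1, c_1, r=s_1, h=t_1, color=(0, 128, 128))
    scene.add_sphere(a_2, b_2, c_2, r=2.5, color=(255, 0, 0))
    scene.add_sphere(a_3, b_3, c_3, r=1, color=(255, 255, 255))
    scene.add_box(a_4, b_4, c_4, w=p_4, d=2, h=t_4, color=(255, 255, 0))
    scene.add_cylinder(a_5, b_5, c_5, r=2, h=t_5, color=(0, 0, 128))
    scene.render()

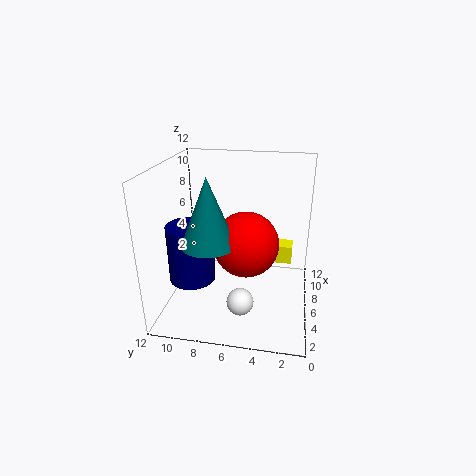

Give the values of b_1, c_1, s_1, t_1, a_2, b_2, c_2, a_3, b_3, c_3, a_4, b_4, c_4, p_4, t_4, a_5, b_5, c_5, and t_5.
b_1 = 7.5
c_1 = 7
s_1 = 2
t_1 = 5
a_2 = 4
b_2 = 5
c_2 = 6.5
a_3 = 1.5
b_3 = 5
c_3 = 3
a_4 = 6
b_4 = 1.5
c_4 = 4
p_4 = 1.5
t_4 = 1.5
a_5 = 5.5
b_5 = 10
c_5 = 2
t_5 = 5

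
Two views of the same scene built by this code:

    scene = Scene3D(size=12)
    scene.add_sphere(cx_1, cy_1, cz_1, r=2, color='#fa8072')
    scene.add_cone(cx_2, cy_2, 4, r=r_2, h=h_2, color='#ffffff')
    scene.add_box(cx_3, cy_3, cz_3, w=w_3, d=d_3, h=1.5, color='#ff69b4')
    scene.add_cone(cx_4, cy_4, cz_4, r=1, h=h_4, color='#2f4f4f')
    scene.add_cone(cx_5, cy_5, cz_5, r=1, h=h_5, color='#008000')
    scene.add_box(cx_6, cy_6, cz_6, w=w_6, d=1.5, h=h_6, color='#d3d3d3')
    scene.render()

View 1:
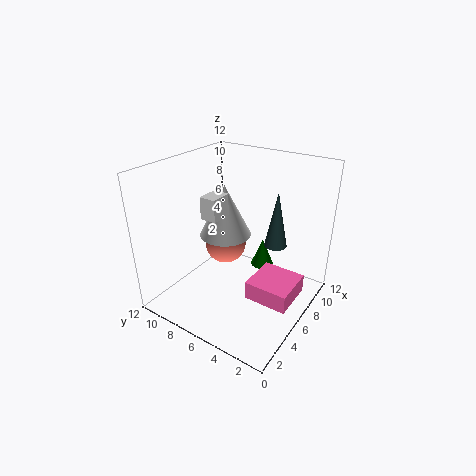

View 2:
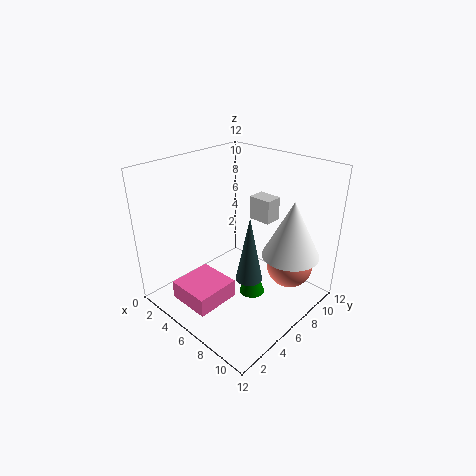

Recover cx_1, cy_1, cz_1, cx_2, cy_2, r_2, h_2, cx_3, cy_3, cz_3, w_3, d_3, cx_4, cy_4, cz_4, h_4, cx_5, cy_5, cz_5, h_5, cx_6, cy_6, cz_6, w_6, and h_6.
cx_1 = 9; cy_1 = 9.5; cz_1 = 3; cx_2 = 9; cy_2 = 9.5; r_2 = 2.5; h_2 = 5; cx_3 = 4; cy_3 = 0.5; cz_3 = 2; w_3 = 3.5; d_3 = 3.5; cx_4 = 9; cy_4 = 4; cz_4 = 4.5; h_4 = 5; cx_5 = 8.5; cy_5 = 5; cz_5 = 2.5; h_5 = 2.5; cx_6 = 5.5; cy_6 = 8; cz_6 = 7; w_6 = 2; h_6 = 2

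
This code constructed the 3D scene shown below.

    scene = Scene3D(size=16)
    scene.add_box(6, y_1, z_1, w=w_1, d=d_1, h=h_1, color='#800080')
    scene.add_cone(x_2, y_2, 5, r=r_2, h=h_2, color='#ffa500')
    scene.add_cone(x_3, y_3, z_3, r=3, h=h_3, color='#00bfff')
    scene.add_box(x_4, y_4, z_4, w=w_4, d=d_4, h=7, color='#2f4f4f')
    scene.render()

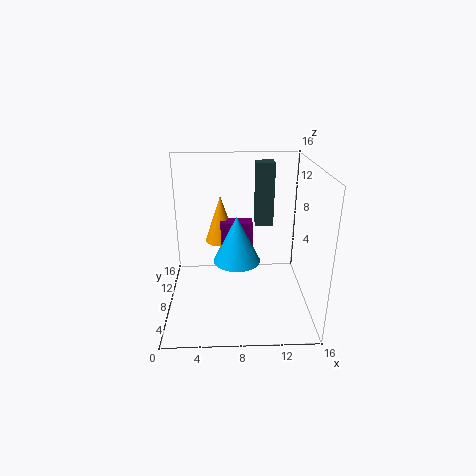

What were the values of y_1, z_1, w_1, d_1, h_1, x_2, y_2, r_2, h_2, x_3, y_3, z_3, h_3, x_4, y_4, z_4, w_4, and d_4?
y_1 = 12
z_1 = 4
w_1 = 4
d_1 = 2
h_1 = 4
x_2 = 6
y_2 = 14
r_2 = 2
h_2 = 6
x_3 = 8
y_3 = 12
z_3 = 3
h_3 = 6
x_4 = 10
y_4 = 9
z_4 = 9
w_4 = 2
d_4 = 2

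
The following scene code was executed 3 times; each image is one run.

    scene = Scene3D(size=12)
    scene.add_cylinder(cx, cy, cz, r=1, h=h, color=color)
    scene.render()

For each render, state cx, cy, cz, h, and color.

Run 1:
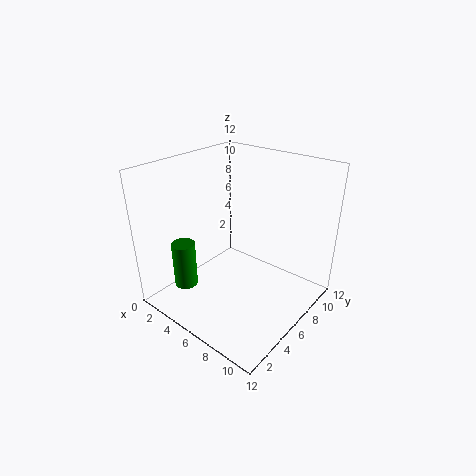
cx = 2.5, cy = 3, cz = 1.5, h = 4, color = 'green'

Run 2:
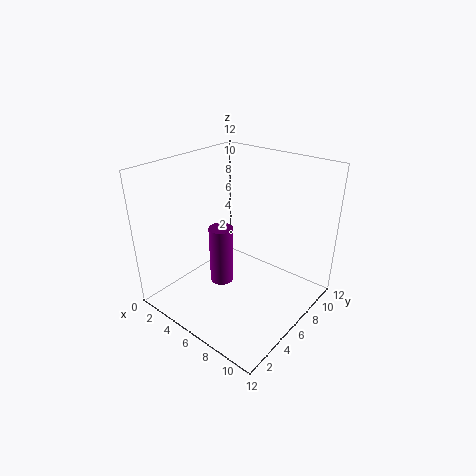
cx = 5, cy = 5, cz = 2, h = 5, color = 'purple'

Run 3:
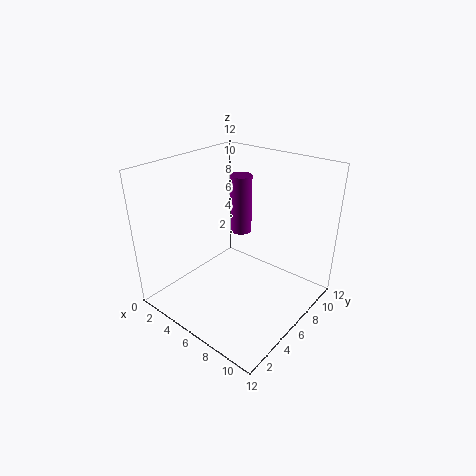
cx = 3.5, cy = 9.5, cz = 4.5, h = 5.5, color = 'purple'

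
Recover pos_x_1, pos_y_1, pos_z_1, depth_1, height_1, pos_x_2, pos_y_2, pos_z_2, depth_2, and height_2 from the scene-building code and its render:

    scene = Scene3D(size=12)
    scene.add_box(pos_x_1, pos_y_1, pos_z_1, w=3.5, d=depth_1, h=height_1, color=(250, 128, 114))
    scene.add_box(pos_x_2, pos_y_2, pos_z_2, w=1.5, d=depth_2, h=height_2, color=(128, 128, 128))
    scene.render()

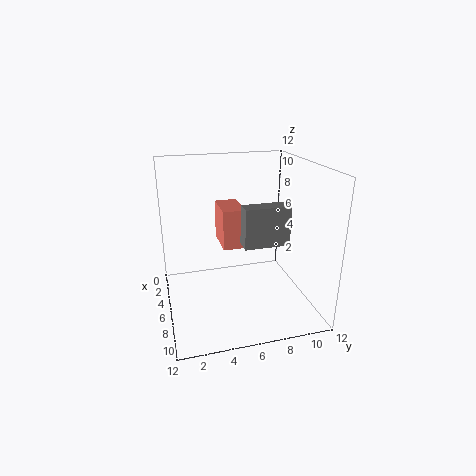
pos_x_1 = 1.5; pos_y_1 = 5; pos_z_1 = 4.5; depth_1 = 2; height_1 = 3.5; pos_x_2 = 5; pos_y_2 = 6.5; pos_z_2 = 5; depth_2 = 4; height_2 = 3.5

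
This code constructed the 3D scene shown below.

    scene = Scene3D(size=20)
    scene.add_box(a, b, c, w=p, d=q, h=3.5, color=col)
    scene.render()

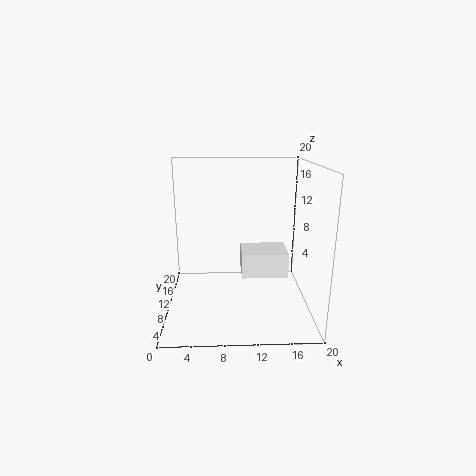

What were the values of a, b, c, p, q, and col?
a = 10.5
b = 8.5
c = 4.5
p = 6.5
q = 5
col = 'white'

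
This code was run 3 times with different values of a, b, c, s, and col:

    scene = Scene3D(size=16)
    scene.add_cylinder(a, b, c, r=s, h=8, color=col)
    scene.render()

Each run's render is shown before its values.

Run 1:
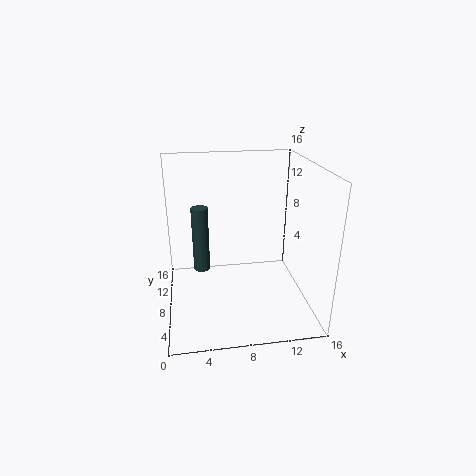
a = 4, b = 11.5, c = 2.5, s = 1, col = 'darkslategray'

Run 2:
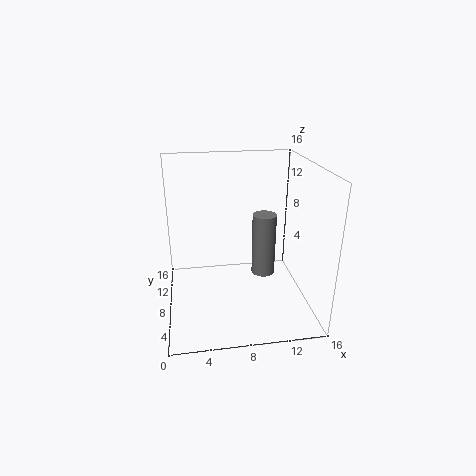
a = 12, b = 12, c = 1, s = 1.5, col = 'gray'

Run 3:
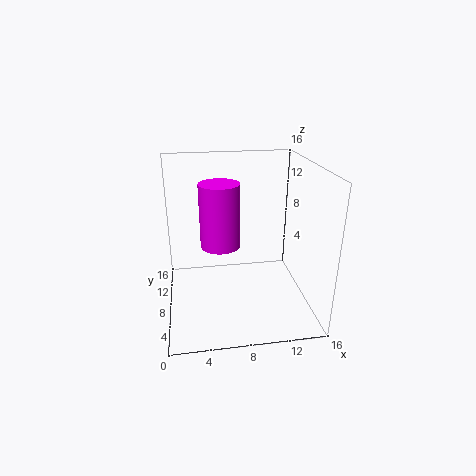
a = 6.5, b = 12.5, c = 5, s = 2.5, col = 'magenta'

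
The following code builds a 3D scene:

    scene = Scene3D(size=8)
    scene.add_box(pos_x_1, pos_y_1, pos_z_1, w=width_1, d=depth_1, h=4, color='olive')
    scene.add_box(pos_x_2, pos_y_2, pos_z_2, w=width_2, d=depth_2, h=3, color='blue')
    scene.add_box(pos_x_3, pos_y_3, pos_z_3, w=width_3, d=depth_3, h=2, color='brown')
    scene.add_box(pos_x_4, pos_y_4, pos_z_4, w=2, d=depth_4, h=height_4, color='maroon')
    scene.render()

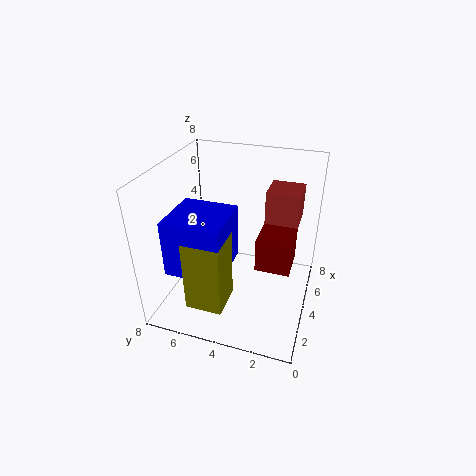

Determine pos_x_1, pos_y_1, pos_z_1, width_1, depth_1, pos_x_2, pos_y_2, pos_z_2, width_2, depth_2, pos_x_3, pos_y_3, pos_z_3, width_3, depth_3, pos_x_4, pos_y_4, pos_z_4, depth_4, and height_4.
pos_x_1 = 1; pos_y_1 = 4; pos_z_1 = 1; width_1 = 2; depth_1 = 2; pos_x_2 = 1; pos_y_2 = 4; pos_z_2 = 3; width_2 = 3; depth_2 = 3; pos_x_3 = 6; pos_y_3 = 1; pos_z_3 = 4; width_3 = 2; depth_3 = 2; pos_x_4 = 4; pos_y_4 = 1; pos_z_4 = 2; depth_4 = 2; height_4 = 2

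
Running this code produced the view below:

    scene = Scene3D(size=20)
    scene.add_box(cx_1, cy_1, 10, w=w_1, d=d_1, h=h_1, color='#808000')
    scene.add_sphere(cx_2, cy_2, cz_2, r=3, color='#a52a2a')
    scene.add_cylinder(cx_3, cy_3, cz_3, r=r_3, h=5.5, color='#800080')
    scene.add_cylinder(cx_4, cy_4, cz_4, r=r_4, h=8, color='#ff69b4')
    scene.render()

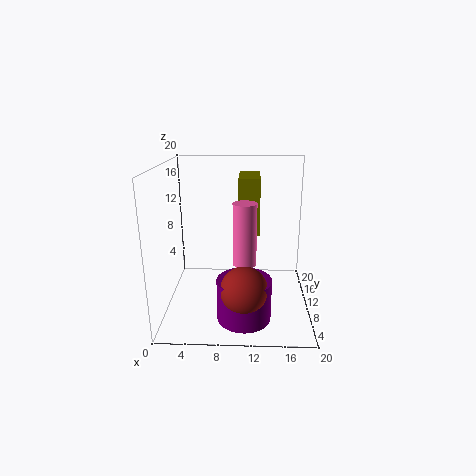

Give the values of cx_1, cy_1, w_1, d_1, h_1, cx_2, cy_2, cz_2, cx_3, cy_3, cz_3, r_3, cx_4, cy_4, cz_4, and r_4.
cx_1 = 10
cy_1 = 11
w_1 = 3
d_1 = 6.5
h_1 = 8
cx_2 = 11
cy_2 = 3.5
cz_2 = 5.5
cx_3 = 11
cy_3 = 4.5
cz_3 = 1
r_3 = 3.5
cx_4 = 11
cy_4 = 6
cz_4 = 8
r_4 = 1.5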